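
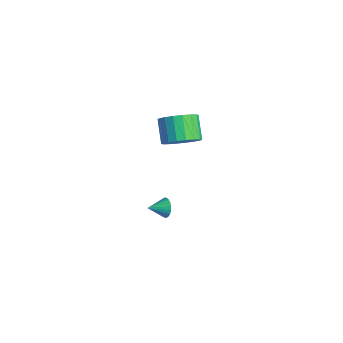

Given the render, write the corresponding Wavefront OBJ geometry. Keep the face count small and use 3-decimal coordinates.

v 1.438 1.761 2.22
v 2.068 2.485 2.645
v 0.992 2.824 3.664
v 0.362 2.099 3.24
v 1.836 2.727 2.319
v 0.76 3.066 3.338
v 1.525 2.778 1.974
v 0.449 3.116 2.993
v 1.196 2.627 1.678
v 0.121 2.965 2.697
v 0.916 2.304 1.489
v -0.16 2.643 2.508
v 0.739 1.874 1.445
v -0.337 2.213 2.464
v 0.7 1.421 1.555
v -0.375 1.76 2.574
v 0.808 1.036 1.796
v -0.268 1.375 2.815
v 1.04 0.794 2.122
v -0.036 1.133 3.141
v 1.351 0.744 2.467
v 0.275 1.082 3.486
v 1.679 0.895 2.763
v 0.604 1.233 3.782
v 1.96 1.217 2.952
v 0.884 1.556 3.971
v 2.137 1.647 2.996
v 1.061 1.986 4.015
v 2.175 2.1 2.886
v 1.1 2.439 3.905
v 0.462 1.31 -4.087
v 0.72 1.104 -4.624
v 0.358 0.31 -3.753
v 0.919 1.131 -4.482
v 1.048 1.185 -4.28
v 1.089 1.258 -4.049
v 1.033 1.339 -3.823
v 0.891 1.416 -3.638
v 0.684 1.476 -3.521
v 0.442 1.512 -3.491
v 0.204 1.516 -3.551
v 0.005 1.49 -3.692
v -0.125 1.436 -3.894
v -0.165 1.362 -4.126
v -0.109 1.281 -4.351
v 0.033 1.205 -4.536
v 0.24 1.144 -4.653
v 0.482 1.109 -4.684
f 2 1 5
f 2 5 3
f 3 5 6
f 3 6 4
f 5 1 7
f 5 7 6
f 6 7 8
f 6 8 4
f 7 1 9
f 7 9 8
f 8 9 10
f 8 10 4
f 9 1 11
f 9 11 10
f 10 11 12
f 10 12 4
f 11 1 13
f 11 13 12
f 12 13 14
f 12 14 4
f 13 1 15
f 13 15 14
f 14 15 16
f 14 16 4
f 15 1 17
f 15 17 16
f 16 17 18
f 16 18 4
f 17 1 19
f 17 19 18
f 18 19 20
f 18 20 4
f 19 1 21
f 19 21 20
f 20 21 22
f 20 22 4
f 21 1 23
f 21 23 22
f 22 23 24
f 22 24 4
f 23 1 25
f 23 25 24
f 24 25 26
f 24 26 4
f 25 1 27
f 25 27 26
f 26 27 28
f 26 28 4
f 27 1 29
f 27 29 28
f 28 29 30
f 28 30 4
f 29 1 2
f 29 2 30
f 30 2 3
f 30 3 4
f 32 31 34
f 32 34 33
f 34 31 35
f 34 35 33
f 35 31 36
f 35 36 33
f 36 31 37
f 36 37 33
f 37 31 38
f 37 38 33
f 38 31 39
f 38 39 33
f 39 31 40
f 39 40 33
f 40 31 41
f 40 41 33
f 41 31 42
f 41 42 33
f 42 31 43
f 42 43 33
f 43 31 44
f 43 44 33
f 44 31 45
f 44 45 33
f 45 31 46
f 45 46 33
f 46 31 47
f 46 47 33
f 47 31 48
f 47 48 33
f 48 31 32
f 48 32 33



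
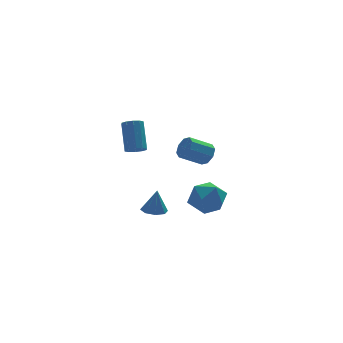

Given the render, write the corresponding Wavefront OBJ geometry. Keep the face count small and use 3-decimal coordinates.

v 2.128 0.146 -3.761
v 2.946 0.591 -4.581
v 3.634 -0.371 -2.539
v 4.452 0.074 -3.359
v 3.707 0.851 -2.742
v 2.777 1.171 -3.497
v 3.803 -0.951 -3.623
v 2.873 -0.631 -4.378
v 3.981 -0.087 -4.496
v 3.922 1.026 -3.951
v 2.658 -0.806 -3.169
v 2.599 0.307 -2.624
v -1.928 -3.574 2.604
v -1.494 -3.262 2.331
v -1.339 -2.154 3.842
v -1.772 -2.466 4.116
v -1.819 -3.103 2.248
v -1.664 -1.996 3.76
v -2.186 -3.124 2.302
v -2.03 -2.017 3.813
v -2.454 -3.317 2.471
v -2.298 -2.21 3.982
v -2.521 -3.608 2.691
v -2.365 -2.501 4.202
v -2.361 -3.886 2.878
v -2.206 -2.778 4.389
v -2.036 -4.044 2.96
v -1.881 -2.937 4.472
v -1.67 -4.023 2.907
v -1.514 -2.916 4.418
v -1.402 -3.83 2.738
v -1.246 -2.723 4.249
v -1.335 -3.539 2.518
v -1.179 -2.432 4.029
v -0.156 -0.994 -3.429
v 0.473 -0.574 -3.512
v 0.036 -0.986 -1.951
v -0.006 -0.249 -3.452
v -0.572 -0.36 -3.378
v -0.894 -0.843 -3.334
v -0.784 -1.414 -3.345
v -0.305 -1.739 -3.406
v 0.261 -1.627 -3.479
v 0.583 -1.145 -3.524
v 2.182 -3.019 1.431
v 2.533 -2.846 2.048
v 1.249 -2.868 2.785
v 0.898 -3.041 2.169
v 2.362 -2.395 1.765
v 1.079 -2.417 2.502
v 2.086 -2.31 1.287
v 0.803 -2.332 2.024
v 1.866 -2.64 0.893
v 0.583 -2.662 1.63
v 1.831 -3.192 0.815
v 0.547 -3.214 1.552
v 2.001 -3.643 1.098
v 0.718 -3.665 1.835
v 2.277 -3.728 1.576
v 0.994 -3.75 2.313
v 2.497 -3.398 1.97
v 1.214 -3.42 2.707
f 1 12 6
f 1 6 2
f 1 2 8
f 1 8 11
f 1 11 12
f 2 6 10
f 6 12 5
f 12 11 3
f 11 8 7
f 8 2 9
f 4 10 5
f 4 5 3
f 4 3 7
f 4 7 9
f 4 9 10
f 5 10 6
f 3 5 12
f 7 3 11
f 9 7 8
f 10 9 2
f 14 13 17
f 14 17 15
f 15 17 18
f 15 18 16
f 17 13 19
f 17 19 18
f 18 19 20
f 18 20 16
f 19 13 21
f 19 21 20
f 20 21 22
f 20 22 16
f 21 13 23
f 21 23 22
f 22 23 24
f 22 24 16
f 23 13 25
f 23 25 24
f 24 25 26
f 24 26 16
f 25 13 27
f 25 27 26
f 26 27 28
f 26 28 16
f 27 13 29
f 27 29 28
f 28 29 30
f 28 30 16
f 29 13 31
f 29 31 30
f 30 31 32
f 30 32 16
f 31 13 33
f 31 33 32
f 32 33 34
f 32 34 16
f 33 13 14
f 33 14 34
f 34 14 15
f 34 15 16
f 36 35 38
f 36 38 37
f 38 35 39
f 38 39 37
f 39 35 40
f 39 40 37
f 40 35 41
f 40 41 37
f 41 35 42
f 41 42 37
f 42 35 43
f 42 43 37
f 43 35 44
f 43 44 37
f 44 35 36
f 44 36 37
f 46 45 49
f 46 49 47
f 47 49 50
f 47 50 48
f 49 45 51
f 49 51 50
f 50 51 52
f 50 52 48
f 51 45 53
f 51 53 52
f 52 53 54
f 52 54 48
f 53 45 55
f 53 55 54
f 54 55 56
f 54 56 48
f 55 45 57
f 55 57 56
f 56 57 58
f 56 58 48
f 57 45 59
f 57 59 58
f 58 59 60
f 58 60 48
f 59 45 61
f 59 61 60
f 60 61 62
f 60 62 48
f 61 45 46
f 61 46 62
f 62 46 47
f 62 47 48



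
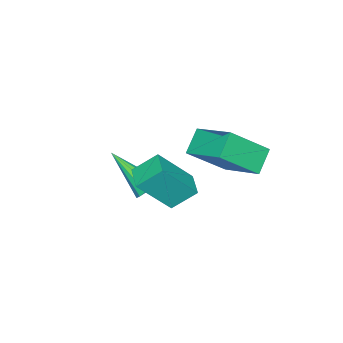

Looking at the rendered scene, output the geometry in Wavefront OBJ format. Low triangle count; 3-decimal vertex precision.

v 2.934 1.404 -1.213
v 2.406 2.069 -0.498
v 3.6 2.044 -1.316
v 3.073 2.709 -0.601
v 3.847 0.671 0.141
v 3.32 1.336 0.856
v 4.514 1.311 0.038
v 3.986 1.976 0.753
v 2.414 0.344 -1.892
v 2.642 0.67 -1.511
v 2.466 -1.144 -0.648
v 2.336 0.692 -1.472
v 2.054 0.603 -1.566
v 1.886 0.433 -1.764
v 1.886 0.234 -2.001
v 2.054 0.07 -2.204
v 2.336 -0.006 -2.308
v 2.642 0.028 -2.279
v 2.877 0.163 -2.128
v 2.964 0.356 -1.901
v 2.876 0.544 -1.671
v 0.748 2.664 0.265
v 1.15 4.189 0.952
v 1.533 2.761 -0.41
v 1.934 4.286 0.276
v 1.846 1.854 1.424
v 2.247 3.379 2.11
v 2.63 1.951 0.748
v 3.032 3.476 1.435
f 2 4 1
f 5 2 1
f 1 4 3
f 3 5 1
f 2 8 4
f 6 2 5
f 6 8 2
f 4 8 3
f 7 5 3
f 3 8 7
f 7 6 5
f 8 6 7
f 10 9 12
f 10 12 11
f 12 9 13
f 12 13 11
f 13 9 14
f 13 14 11
f 14 9 15
f 14 15 11
f 15 9 16
f 15 16 11
f 16 9 17
f 16 17 11
f 17 9 18
f 17 18 11
f 18 9 19
f 18 19 11
f 19 9 20
f 19 20 11
f 20 9 21
f 20 21 11
f 21 9 10
f 21 10 11
f 23 25 22
f 26 23 22
f 22 25 24
f 24 26 22
f 23 29 25
f 27 23 26
f 27 29 23
f 25 29 24
f 28 26 24
f 24 29 28
f 28 27 26
f 29 27 28



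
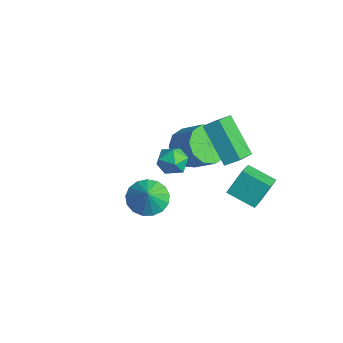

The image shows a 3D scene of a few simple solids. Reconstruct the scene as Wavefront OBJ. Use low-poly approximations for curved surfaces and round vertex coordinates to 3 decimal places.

v 1.142 -1.646 0.512
v 1.672 -2.158 -0.005
v 1.698 -1.934 1.368
v 1.868 -1.774 -0.003
v 1.898 -1.362 0.116
v 1.755 -1.014 0.326
v 1.471 -0.811 0.579
v 1.112 -0.8 0.817
v 0.76 -0.982 0.985
v 0.495 -1.316 1.044
v 0.378 -1.726 0.982
v 0.437 -2.118 0.812
v 0.656 -2.401 0.574
v 0.987 -2.512 0.321
v 1.354 -2.424 0.113
v -3.927 3.107 -2.202
v -3.221 3.04 -2.99
v -2.087 3.426 -2.006
v -2.793 3.493 -1.218
v -3.446 3.655 -2.971
v -2.312 4.041 -1.988
v -3.855 4.06 -2.659
v -2.721 4.447 -1.676
v -4.291 4.102 -2.172
v -3.157 4.488 -1.189
v -4.589 3.763 -1.696
v -3.454 4.15 -0.713
v -4.633 3.174 -1.414
v -3.499 3.56 -0.43
v -4.408 2.559 -1.432
v -3.274 2.945 -0.449
v -3.999 2.153 -1.744
v -2.865 2.54 -0.761
v -3.563 2.112 -2.231
v -2.429 2.498 -1.248
v -3.266 2.45 -2.707
v -2.131 2.837 -1.724
v -2.674 1.975 -0.783
v -2.282 2.067 -1.473
v -2.318 0.733 -0.747
v -1.926 0.825 -1.437
v -1.656 1.178 -0.774
v -1.875 1.946 -0.796
v -2.725 0.854 -1.424
v -2.944 1.622 -1.446
v -2.313 1.374 -1.869
v -1.653 1.575 -1.468
v -2.947 1.225 -0.752
v -2.287 1.426 -0.351
v -0.821 3.694 -0.869
v -2.366 3.528 0.674
v -0.448 4.252 -0.435
v -1.993 4.087 1.108
v -0.027 2.633 -0.188
v -1.572 2.468 1.355
v 0.346 3.192 0.246
v -1.199 3.026 1.789
v 0.909 2.194 -1.064
v 0.859 2.972 -0.011
v -0.013 3.062 -1.749
v -0.063 3.84 -0.697
v 1.983 2.94 -1.563
v 1.933 3.718 -0.511
v 1.061 3.808 -2.249
v 1.011 4.586 -1.196
f 2 1 4
f 2 4 3
f 4 1 5
f 4 5 3
f 5 1 6
f 5 6 3
f 6 1 7
f 6 7 3
f 7 1 8
f 7 8 3
f 8 1 9
f 8 9 3
f 9 1 10
f 9 10 3
f 10 1 11
f 10 11 3
f 11 1 12
f 11 12 3
f 12 1 13
f 12 13 3
f 13 1 14
f 13 14 3
f 14 1 15
f 14 15 3
f 15 1 2
f 15 2 3
f 17 16 20
f 17 20 18
f 18 20 21
f 18 21 19
f 20 16 22
f 20 22 21
f 21 22 23
f 21 23 19
f 22 16 24
f 22 24 23
f 23 24 25
f 23 25 19
f 24 16 26
f 24 26 25
f 25 26 27
f 25 27 19
f 26 16 28
f 26 28 27
f 27 28 29
f 27 29 19
f 28 16 30
f 28 30 29
f 29 30 31
f 29 31 19
f 30 16 32
f 30 32 31
f 31 32 33
f 31 33 19
f 32 16 34
f 32 34 33
f 33 34 35
f 33 35 19
f 34 16 36
f 34 36 35
f 35 36 37
f 35 37 19
f 36 16 17
f 36 17 37
f 37 17 18
f 37 18 19
f 38 49 43
f 38 43 39
f 38 39 45
f 38 45 48
f 38 48 49
f 39 43 47
f 43 49 42
f 49 48 40
f 48 45 44
f 45 39 46
f 41 47 42
f 41 42 40
f 41 40 44
f 41 44 46
f 41 46 47
f 42 47 43
f 40 42 49
f 44 40 48
f 46 44 45
f 47 46 39
f 51 53 50
f 54 51 50
f 50 53 52
f 52 54 50
f 51 57 53
f 55 51 54
f 55 57 51
f 53 57 52
f 56 54 52
f 52 57 56
f 56 55 54
f 57 55 56
f 59 61 58
f 62 59 58
f 58 61 60
f 60 62 58
f 59 65 61
f 63 59 62
f 63 65 59
f 61 65 60
f 64 62 60
f 60 65 64
f 64 63 62
f 65 63 64



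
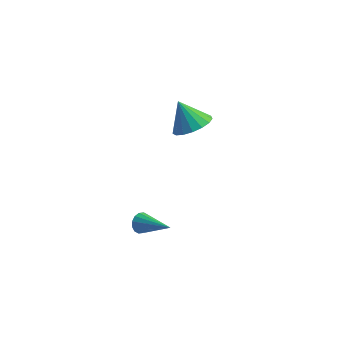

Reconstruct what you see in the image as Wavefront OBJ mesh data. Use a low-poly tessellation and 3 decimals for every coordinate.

v 2.795 2.186 -2.603
v 3.432 2.922 -2.373
v 2.005 2.474 -1.337
v 3.094 3.14 -2.633
v 2.688 3.139 -2.886
v 2.306 2.92 -3.075
v 2.036 2.533 -3.155
v 1.94 2.067 -3.109
v 2.04 1.627 -2.947
v 2.312 1.316 -2.706
v 2.695 1.204 -2.442
v 3.101 1.317 -2.215
v 3.437 1.629 -2.076
v 3.625 2.069 -2.059
v 3.624 2.535 -2.166
v 2.428 -3.656 -4.358
v 2.697 -3.592 -4.821
v 3.972 -4.264 -3.542
v 2.723 -3.348 -4.688
v 2.67 -3.186 -4.467
v 2.552 -3.15 -4.216
v 2.401 -3.249 -4.003
v 2.256 -3.458 -3.886
v 2.158 -3.719 -3.894
v 2.132 -3.963 -4.027
v 2.185 -4.125 -4.249
v 2.303 -4.162 -4.5
v 2.455 -4.062 -4.712
v 2.599 -3.854 -4.83
f 2 1 4
f 2 4 3
f 4 1 5
f 4 5 3
f 5 1 6
f 5 6 3
f 6 1 7
f 6 7 3
f 7 1 8
f 7 8 3
f 8 1 9
f 8 9 3
f 9 1 10
f 9 10 3
f 10 1 11
f 10 11 3
f 11 1 12
f 11 12 3
f 12 1 13
f 12 13 3
f 13 1 14
f 13 14 3
f 14 1 15
f 14 15 3
f 15 1 2
f 15 2 3
f 17 16 19
f 17 19 18
f 19 16 20
f 19 20 18
f 20 16 21
f 20 21 18
f 21 16 22
f 21 22 18
f 22 16 23
f 22 23 18
f 23 16 24
f 23 24 18
f 24 16 25
f 24 25 18
f 25 16 26
f 25 26 18
f 26 16 27
f 26 27 18
f 27 16 28
f 27 28 18
f 28 16 29
f 28 29 18
f 29 16 17
f 29 17 18



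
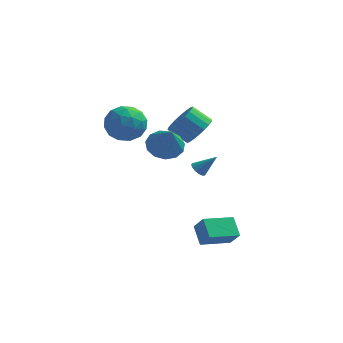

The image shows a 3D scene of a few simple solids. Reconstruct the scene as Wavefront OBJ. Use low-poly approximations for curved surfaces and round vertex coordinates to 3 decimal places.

v 1.28 3.464 1.949
v 1.823 3.95 2.605
v 0.803 3.981 3.427
v 0.26 3.496 2.771
v 1.644 4.271 2.37
v 0.624 4.302 3.192
v 1.393 4.432 2.053
v 0.373 4.464 2.874
v 1.119 4.402 1.714
v 0.1 4.433 2.536
v 0.878 4.186 1.422
v -0.142 4.217 2.244
v 0.715 3.827 1.235
v -0.304 3.859 2.057
v 0.665 3.397 1.189
v -0.355 3.428 2.011
v 0.737 2.979 1.293
v -0.283 3.01 2.115
v 0.916 2.658 1.528
v -0.104 2.689 2.35
v 1.167 2.496 1.846
v 0.147 2.528 2.667
v 1.44 2.527 2.184
v 0.421 2.558 3.006
v 1.682 2.743 2.476
v 0.662 2.774 3.298
v 1.844 3.101 2.663
v 0.825 3.133 3.485
v 1.895 3.532 2.709
v 0.875 3.563 3.531
v -2.304 2.462 3.349
v -1.774 1.818 4.18
v -2.346 0.942 2.2
v -1.816 0.298 3.031
v -2.924 0.667 3.189
v -2.897 1.606 3.899
v -1.223 1.154 2.481
v -1.196 2.093 3.191
v -1.106 1.01 3.644
v -2.157 0.709 4.081
v -1.963 2.051 2.299
v -3.014 1.75 2.736
v -2.035 2.273 3.865
v -2.085 0.487 2.515
v -2.736 0.704 2.607
v -2.425 0.325 3.096
v -2.695 2.149 3.7
v -2.384 1.77 4.189
v -3.06 1.094 3.606
v -1.736 0.99 2.191
v -1.425 0.611 2.68
v -1.695 2.435 3.284
v -1.384 2.056 3.773
v -1.06 1.666 2.774
v -1.331 1.42 4.039
v -1.356 0.527 3.364
v -1.007 1.029 3.04
v -0.991 1.581 3.458
v -1.949 1.243 4.296
v -1.974 0.35 3.621
v -2.625 0.566 3.713
v -2.609 1.118 4.13
v -1.556 0.768 3.981
v -2.146 2.41 2.759
v -2.171 1.517 2.084
v -1.511 1.642 2.25
v -1.495 2.194 2.667
v -2.764 2.233 3.016
v -2.789 1.34 2.341
v -3.129 1.179 2.922
v -3.113 1.731 3.34
v -2.564 1.992 2.399
v 1.862 -0.458 -2.726
v 2.422 -0.882 -1.854
v 3.173 0.608 -3.049
v 3.733 0.183 -2.177
v 2.367 -1.303 -3.463
v 2.927 -1.728 -2.591
v 3.678 -0.238 -3.786
v 4.238 -0.662 -2.914
v 0.524 -0.939 3.207
v 1.09 -0.191 3.49
v 1.056 -1.881 4.633
v 0.597 -0.111 3.727
v 0.081 -0.294 3.798
v -0.294 -0.682 3.682
v -0.41 -1.152 3.415
v -0.229 -1.553 3.082
v 0.191 -1.76 2.789
v 0.716 -1.706 2.628
v 1.181 -1.408 2.652
v 1.437 -0.962 2.851
v 1.403 -0.508 3.164
v 1.582 1.803 0.085
v 1.941 1.728 -0.254
v 2.498 1.997 1.015
v 1.886 2.004 -0.257
v 1.734 2.216 -0.151
v 1.534 2.298 0.029
v 1.348 2.222 0.228
v 1.237 2.013 0.381
v 1.236 1.737 0.44
v 1.344 1.483 0.387
v 1.527 1.33 0.237
v 1.728 1.327 0.04
v 1.883 1.475 -0.143
f 2 1 5
f 2 5 3
f 3 5 6
f 3 6 4
f 5 1 7
f 5 7 6
f 6 7 8
f 6 8 4
f 7 1 9
f 7 9 8
f 8 9 10
f 8 10 4
f 9 1 11
f 9 11 10
f 10 11 12
f 10 12 4
f 11 1 13
f 11 13 12
f 12 13 14
f 12 14 4
f 13 1 15
f 13 15 14
f 14 15 16
f 14 16 4
f 15 1 17
f 15 17 16
f 16 17 18
f 16 18 4
f 17 1 19
f 17 19 18
f 18 19 20
f 18 20 4
f 19 1 21
f 19 21 20
f 20 21 22
f 20 22 4
f 21 1 23
f 21 23 22
f 22 23 24
f 22 24 4
f 23 1 25
f 23 25 24
f 24 25 26
f 24 26 4
f 25 1 27
f 25 27 26
f 26 27 28
f 26 28 4
f 27 1 29
f 27 29 28
f 28 29 30
f 28 30 4
f 29 1 2
f 29 2 30
f 30 2 3
f 30 3 4
f 31 68 47
f 68 42 71
f 47 71 36
f 68 71 47
f 31 47 43
f 47 36 48
f 43 48 32
f 47 48 43
f 31 43 52
f 43 32 53
f 52 53 38
f 43 53 52
f 31 52 64
f 52 38 67
f 64 67 41
f 52 67 64
f 31 64 68
f 64 41 72
f 68 72 42
f 64 72 68
f 32 48 59
f 48 36 62
f 59 62 40
f 48 62 59
f 36 71 49
f 71 42 70
f 49 70 35
f 71 70 49
f 42 72 69
f 72 41 65
f 69 65 33
f 72 65 69
f 41 67 66
f 67 38 54
f 66 54 37
f 67 54 66
f 38 53 58
f 53 32 55
f 58 55 39
f 53 55 58
f 34 60 46
f 60 40 61
f 46 61 35
f 60 61 46
f 34 46 44
f 46 35 45
f 44 45 33
f 46 45 44
f 34 44 51
f 44 33 50
f 51 50 37
f 44 50 51
f 34 51 56
f 51 37 57
f 56 57 39
f 51 57 56
f 34 56 60
f 56 39 63
f 60 63 40
f 56 63 60
f 35 61 49
f 61 40 62
f 49 62 36
f 61 62 49
f 33 45 69
f 45 35 70
f 69 70 42
f 45 70 69
f 37 50 66
f 50 33 65
f 66 65 41
f 50 65 66
f 39 57 58
f 57 37 54
f 58 54 38
f 57 54 58
f 40 63 59
f 63 39 55
f 59 55 32
f 63 55 59
f 74 76 73
f 77 74 73
f 73 76 75
f 75 77 73
f 74 80 76
f 78 74 77
f 78 80 74
f 76 80 75
f 79 77 75
f 75 80 79
f 79 78 77
f 80 78 79
f 82 81 84
f 82 84 83
f 84 81 85
f 84 85 83
f 85 81 86
f 85 86 83
f 86 81 87
f 86 87 83
f 87 81 88
f 87 88 83
f 88 81 89
f 88 89 83
f 89 81 90
f 89 90 83
f 90 81 91
f 90 91 83
f 91 81 92
f 91 92 83
f 92 81 93
f 92 93 83
f 93 81 82
f 93 82 83
f 95 94 97
f 95 97 96
f 97 94 98
f 97 98 96
f 98 94 99
f 98 99 96
f 99 94 100
f 99 100 96
f 100 94 101
f 100 101 96
f 101 94 102
f 101 102 96
f 102 94 103
f 102 103 96
f 103 94 104
f 103 104 96
f 104 94 105
f 104 105 96
f 105 94 106
f 105 106 96
f 106 94 95
f 106 95 96



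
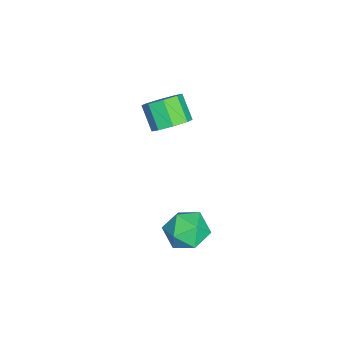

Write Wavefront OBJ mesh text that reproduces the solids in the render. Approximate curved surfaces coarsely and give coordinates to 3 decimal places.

v 1.278 3.227 0.747
v 1.69 2.799 1.456
v 0.97 1.901 0.124
v 1.382 1.473 0.833
v 0.583 1.92 0.964
v 0.773 2.739 1.349
v 1.887 1.961 0.231
v 2.077 2.78 0.616
v 2.067 2.016 1.137
v 1.26 1.991 1.59
v 1.4 2.709 -0.01
v 0.593 2.684 0.443
v -2.686 1.12 2.806
v -2.054 0.728 3.072
v -2.722 0.228 3.92
v -3.354 0.62 3.654
v -2.121 1.268 3.338
v -2.789 0.767 4.186
v -2.519 1.72 3.292
v -3.187 1.22 4.14
v -3.015 1.822 2.961
v -3.683 1.321 3.809
v -3.318 1.512 2.54
v -3.986 1.012 3.388
v -3.251 0.973 2.274
v -3.919 0.472 3.122
v -2.853 0.52 2.32
v -3.521 0.02 3.168
v -2.357 0.419 2.651
v -3.025 -0.082 3.499
f 1 12 6
f 1 6 2
f 1 2 8
f 1 8 11
f 1 11 12
f 2 6 10
f 6 12 5
f 12 11 3
f 11 8 7
f 8 2 9
f 4 10 5
f 4 5 3
f 4 3 7
f 4 7 9
f 4 9 10
f 5 10 6
f 3 5 12
f 7 3 11
f 9 7 8
f 10 9 2
f 14 13 17
f 14 17 15
f 15 17 18
f 15 18 16
f 17 13 19
f 17 19 18
f 18 19 20
f 18 20 16
f 19 13 21
f 19 21 20
f 20 21 22
f 20 22 16
f 21 13 23
f 21 23 22
f 22 23 24
f 22 24 16
f 23 13 25
f 23 25 24
f 24 25 26
f 24 26 16
f 25 13 27
f 25 27 26
f 26 27 28
f 26 28 16
f 27 13 29
f 27 29 28
f 28 29 30
f 28 30 16
f 29 13 14
f 29 14 30
f 30 14 15
f 30 15 16



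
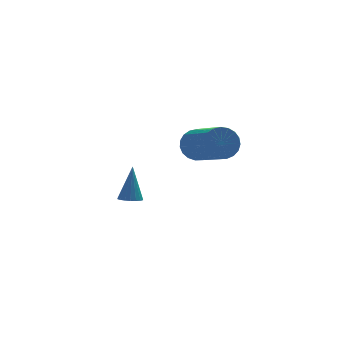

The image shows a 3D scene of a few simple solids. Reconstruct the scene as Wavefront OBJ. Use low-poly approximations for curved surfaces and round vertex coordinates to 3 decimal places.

v 0.43 1.23 -2.212
v 0.739 0.847 -2.128
v 0.67 1.75 -0.728
v 0.876 1.004 -2.205
v 0.924 1.207 -2.284
v 0.874 1.414 -2.348
v 0.736 1.585 -2.386
v 0.538 1.685 -2.389
v 0.318 1.696 -2.357
v 0.12 1.614 -2.296
v -0.016 1.456 -2.218
v -0.065 1.254 -2.14
v -0.015 1.047 -2.075
v 0.123 0.876 -2.038
v 0.321 0.775 -2.035
v 0.541 0.765 -2.067
v 2.117 -2.104 2.188
v 2.482 -2.338 1.613
v 2.807 -4.151 2.557
v 2.443 -3.916 3.132
v 2.699 -2.213 1.777
v 3.024 -4.026 2.722
v 2.815 -2.069 2.013
v 3.14 -3.882 2.958
v 2.81 -1.932 2.279
v 3.136 -3.745 3.223
v 2.686 -1.824 2.529
v 3.012 -3.637 3.473
v 2.464 -1.764 2.72
v 2.789 -3.577 3.664
v 2.181 -1.763 2.819
v 2.507 -3.576 3.764
v 1.888 -1.821 2.809
v 2.213 -3.634 3.754
v 1.634 -1.928 2.691
v 1.959 -3.741 3.636
v 1.463 -2.065 2.487
v 1.789 -3.878 3.432
v 1.406 -2.209 2.231
v 1.732 -4.022 3.175
v 1.472 -2.335 1.967
v 1.798 -4.147 2.912
v 1.649 -2.42 1.741
v 1.975 -4.233 2.686
v 1.908 -2.451 1.593
v 2.233 -4.264 2.538
v 2.202 -2.422 1.547
v 2.528 -4.235 2.492
f 2 1 4
f 2 4 3
f 4 1 5
f 4 5 3
f 5 1 6
f 5 6 3
f 6 1 7
f 6 7 3
f 7 1 8
f 7 8 3
f 8 1 9
f 8 9 3
f 9 1 10
f 9 10 3
f 10 1 11
f 10 11 3
f 11 1 12
f 11 12 3
f 12 1 13
f 12 13 3
f 13 1 14
f 13 14 3
f 14 1 15
f 14 15 3
f 15 1 16
f 15 16 3
f 16 1 2
f 16 2 3
f 18 17 21
f 18 21 19
f 19 21 22
f 19 22 20
f 21 17 23
f 21 23 22
f 22 23 24
f 22 24 20
f 23 17 25
f 23 25 24
f 24 25 26
f 24 26 20
f 25 17 27
f 25 27 26
f 26 27 28
f 26 28 20
f 27 17 29
f 27 29 28
f 28 29 30
f 28 30 20
f 29 17 31
f 29 31 30
f 30 31 32
f 30 32 20
f 31 17 33
f 31 33 32
f 32 33 34
f 32 34 20
f 33 17 35
f 33 35 34
f 34 35 36
f 34 36 20
f 35 17 37
f 35 37 36
f 36 37 38
f 36 38 20
f 37 17 39
f 37 39 38
f 38 39 40
f 38 40 20
f 39 17 41
f 39 41 40
f 40 41 42
f 40 42 20
f 41 17 43
f 41 43 42
f 42 43 44
f 42 44 20
f 43 17 45
f 43 45 44
f 44 45 46
f 44 46 20
f 45 17 47
f 45 47 46
f 46 47 48
f 46 48 20
f 47 17 18
f 47 18 48
f 48 18 19
f 48 19 20



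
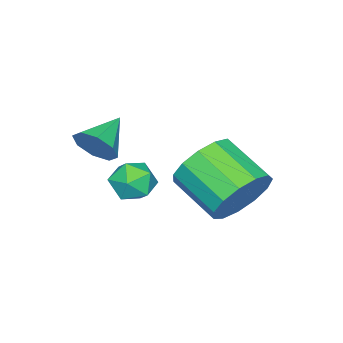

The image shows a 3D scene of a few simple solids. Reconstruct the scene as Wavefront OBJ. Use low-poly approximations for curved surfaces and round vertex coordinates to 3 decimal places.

v -3.42 2.336 0.811
v -2.873 2.553 1.543
v -3.192 1.2 2.182
v -3.74 0.984 1.449
v -3.359 2.725 1.664
v -3.679 1.372 2.303
v -3.865 2.774 1.514
v -4.184 1.421 2.153
v -4.229 2.683 1.141
v -4.549 1.33 1.779
v -4.337 2.483 0.662
v -4.656 1.13 1.301
v -4.153 2.236 0.231
v -4.473 0.883 0.87
v -3.737 2.021 -0.016
v -4.057 0.668 0.623
v -3.221 1.906 -0.001
v -3.54 0.553 0.638
v -2.767 1.928 0.272
v -3.087 0.575 0.911
v -2.521 2.079 0.716
v -2.841 0.726 1.355
v -2.56 2.312 1.19
v -2.88 0.959 1.829
v -0.903 -0.163 3.115
v -0.671 -0.394 3.642
v -1.917 -0.157 3.565
v -0.67 0.081 3.636
v -0.806 0.413 3.325
v -0.999 0.407 2.891
v -1.135 0.068 2.588
v -1.135 -0.407 2.595
v -0.999 -0.739 2.906
v -0.807 -0.733 3.339
v -3.139 0.096 0.679
v -2.48 0.225 0.635
v -2.92 -0.925 0.985
v -2.261 -0.796 0.941
v -2.628 -0.508 1.426
v -2.764 0.123 1.236
v -2.636 -0.823 0.384
v -2.772 -0.192 0.194
v -2.169 -0.343 0.453
v -2.164 -0.149 1.097
v -3.236 -0.551 0.523
v -3.231 -0.357 1.167
f 2 1 5
f 2 5 3
f 3 5 6
f 3 6 4
f 5 1 7
f 5 7 6
f 6 7 8
f 6 8 4
f 7 1 9
f 7 9 8
f 8 9 10
f 8 10 4
f 9 1 11
f 9 11 10
f 10 11 12
f 10 12 4
f 11 1 13
f 11 13 12
f 12 13 14
f 12 14 4
f 13 1 15
f 13 15 14
f 14 15 16
f 14 16 4
f 15 1 17
f 15 17 16
f 16 17 18
f 16 18 4
f 17 1 19
f 17 19 18
f 18 19 20
f 18 20 4
f 19 1 21
f 19 21 20
f 20 21 22
f 20 22 4
f 21 1 23
f 21 23 22
f 22 23 24
f 22 24 4
f 23 1 2
f 23 2 24
f 24 2 3
f 24 3 4
f 26 25 28
f 26 28 27
f 28 25 29
f 28 29 27
f 29 25 30
f 29 30 27
f 30 25 31
f 30 31 27
f 31 25 32
f 31 32 27
f 32 25 33
f 32 33 27
f 33 25 34
f 33 34 27
f 34 25 26
f 34 26 27
f 35 46 40
f 35 40 36
f 35 36 42
f 35 42 45
f 35 45 46
f 36 40 44
f 40 46 39
f 46 45 37
f 45 42 41
f 42 36 43
f 38 44 39
f 38 39 37
f 38 37 41
f 38 41 43
f 38 43 44
f 39 44 40
f 37 39 46
f 41 37 45
f 43 41 42
f 44 43 36



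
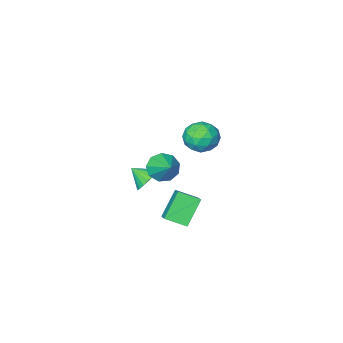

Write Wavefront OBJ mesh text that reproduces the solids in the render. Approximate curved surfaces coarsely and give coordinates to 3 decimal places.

v -0.357 3.549 4.282
v 0.608 2.972 4.34
v -1.128 2.168 3.38
v -0.163 1.591 3.438
v -0.765 1.777 4.371
v -0.289 2.63 4.928
v -0.231 2.51 2.792
v 0.245 3.363 3.349
v 0.685 2.33 3.42
v 0.355 1.877 4.395
v -0.875 3.263 3.325
v -1.205 2.81 4.3
v 0.193 3.382 4.39
v -0.713 1.758 3.33
v -1.067 1.868 3.878
v -0.5 1.529 3.912
v -0.334 3.181 4.736
v 0.233 2.842 4.77
v -0.574 2.139 4.788
v -0.753 2.298 2.95
v -0.186 1.959 2.984
v -0.02 3.611 3.808
v 0.547 3.272 3.842
v 0.054 3.001 2.932
v 0.806 2.665 3.883
v 0.352 1.854 3.353
v 0.312 2.393 2.973
v 0.592 2.895 3.301
v 0.612 2.399 4.457
v 0.158 1.587 3.927
v -0.195 1.697 4.475
v 0.085 2.198 4.802
v 0.657 2.022 3.916
v -0.678 3.553 3.793
v -1.132 2.741 3.263
v -0.605 2.942 2.918
v -0.325 3.443 3.245
v -0.872 3.286 4.367
v -1.326 2.475 3.837
v -1.112 2.245 4.419
v -0.832 2.747 4.747
v -1.177 3.118 3.804
v 0.551 -1.994 -2.297
v 1.395 -1.52 -2.45
v 1.189 -2.886 -1.543
v 1.255 -1.337 -2.114
v 0.992 -1.267 -1.81
v 0.654 -1.323 -1.59
v 0.298 -1.495 -1.492
v -0.014 -1.754 -1.533
v -0.229 -2.054 -1.707
v -0.309 -2.344 -1.982
v -0.24 -2.573 -2.312
v -0.034 -2.702 -2.639
v 0.273 -2.709 -2.907
v 0.628 -2.592 -3.069
v 0.97 -2.372 -3.098
v 1.239 -2.087 -2.988
v 1.389 -1.785 -2.759
v -1.421 0.353 -3.141
v -0.391 -0.495 -2.6
v -0.766 1.783 -2.148
v 0.264 0.935 -1.606
v -0.184 0.865 -4.694
v 0.846 0.017 -4.152
v 0.471 2.295 -3.7
v 1.501 1.447 -3.159
v 0.599 -0.189 -0.062
v 1.526 -0.561 0.144
v 0.981 1.329 0.962
v 1.548 -0.174 -0.436
v 1.126 0.205 -0.842
v 0.458 0.401 -0.883
v -0.144 0.321 -0.54
v -0.399 0.002 0.027
v -0.186 -0.406 0.551
v 0.394 -0.712 0.789
v 1.071 -0.773 0.628
f 1 38 17
f 38 12 41
f 17 41 6
f 38 41 17
f 1 17 13
f 17 6 18
f 13 18 2
f 17 18 13
f 1 13 22
f 13 2 23
f 22 23 8
f 13 23 22
f 1 22 34
f 22 8 37
f 34 37 11
f 22 37 34
f 1 34 38
f 34 11 42
f 38 42 12
f 34 42 38
f 2 18 29
f 18 6 32
f 29 32 10
f 18 32 29
f 6 41 19
f 41 12 40
f 19 40 5
f 41 40 19
f 12 42 39
f 42 11 35
f 39 35 3
f 42 35 39
f 11 37 36
f 37 8 24
f 36 24 7
f 37 24 36
f 8 23 28
f 23 2 25
f 28 25 9
f 23 25 28
f 4 30 16
f 30 10 31
f 16 31 5
f 30 31 16
f 4 16 14
f 16 5 15
f 14 15 3
f 16 15 14
f 4 14 21
f 14 3 20
f 21 20 7
f 14 20 21
f 4 21 26
f 21 7 27
f 26 27 9
f 21 27 26
f 4 26 30
f 26 9 33
f 30 33 10
f 26 33 30
f 5 31 19
f 31 10 32
f 19 32 6
f 31 32 19
f 3 15 39
f 15 5 40
f 39 40 12
f 15 40 39
f 7 20 36
f 20 3 35
f 36 35 11
f 20 35 36
f 9 27 28
f 27 7 24
f 28 24 8
f 27 24 28
f 10 33 29
f 33 9 25
f 29 25 2
f 33 25 29
f 44 43 46
f 44 46 45
f 46 43 47
f 46 47 45
f 47 43 48
f 47 48 45
f 48 43 49
f 48 49 45
f 49 43 50
f 49 50 45
f 50 43 51
f 50 51 45
f 51 43 52
f 51 52 45
f 52 43 53
f 52 53 45
f 53 43 54
f 53 54 45
f 54 43 55
f 54 55 45
f 55 43 56
f 55 56 45
f 56 43 57
f 56 57 45
f 57 43 58
f 57 58 45
f 58 43 59
f 58 59 45
f 59 43 44
f 59 44 45
f 61 63 60
f 64 61 60
f 60 63 62
f 62 64 60
f 61 67 63
f 65 61 64
f 65 67 61
f 63 67 62
f 66 64 62
f 62 67 66
f 66 65 64
f 67 65 66
f 69 68 71
f 69 71 70
f 71 68 72
f 71 72 70
f 72 68 73
f 72 73 70
f 73 68 74
f 73 74 70
f 74 68 75
f 74 75 70
f 75 68 76
f 75 76 70
f 76 68 77
f 76 77 70
f 77 68 78
f 77 78 70
f 78 68 69
f 78 69 70



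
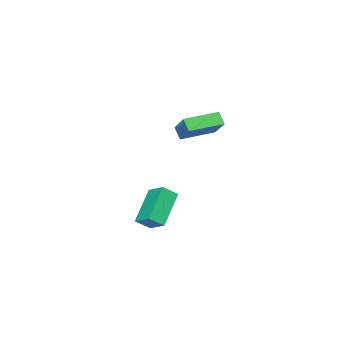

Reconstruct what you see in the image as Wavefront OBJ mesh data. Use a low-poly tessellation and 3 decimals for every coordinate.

v 1.515 0.298 0.965
v 1.769 1.297 1.452
v 0.901 0.711 0.436
v 1.155 1.71 0.923
v 2.985 0.63 -0.483
v 3.239 1.629 0.004
v 2.371 1.043 -1.012
v 2.625 2.042 -0.525
v -4.657 -0.722 3.601
v -3.847 0.41 4.576
v -4.494 -0.275 2.946
v -3.684 0.858 3.921
v -3.056 -1.658 3.359
v -2.246 -0.525 4.334
v -2.893 -1.21 2.704
v -2.083 -0.078 3.679
f 2 4 1
f 5 2 1
f 1 4 3
f 3 5 1
f 2 8 4
f 6 2 5
f 6 8 2
f 4 8 3
f 7 5 3
f 3 8 7
f 7 6 5
f 8 6 7
f 10 12 9
f 13 10 9
f 9 12 11
f 11 13 9
f 10 16 12
f 14 10 13
f 14 16 10
f 12 16 11
f 15 13 11
f 11 16 15
f 15 14 13
f 16 14 15



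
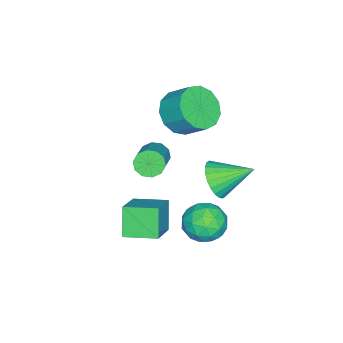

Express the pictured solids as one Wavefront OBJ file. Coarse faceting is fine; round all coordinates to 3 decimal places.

v 2.785 2.737 -3.038
v 3.274 2.087 -2.693
v 2.486 1.913 -4.167
v 2.975 1.263 -3.822
v 2.211 1.492 -3.441
v 2.396 2.001 -2.743
v 3.364 1.999 -4.117
v 3.549 2.508 -3.419
v 3.631 1.631 -3.36
v 2.919 1.317 -2.942
v 2.841 2.683 -3.918
v 2.129 2.369 -3.5
v 3.056 2.484 -2.767
v 2.704 1.516 -4.093
v 2.255 1.65 -3.869
v 2.543 1.268 -3.667
v 2.54 2.434 -2.796
v 2.827 2.052 -2.593
v 2.203 1.702 -3.033
v 2.933 1.948 -4.267
v 3.22 1.566 -4.064
v 3.217 2.732 -3.193
v 3.505 2.35 -2.991
v 3.557 2.298 -3.827
v 3.553 1.834 -2.956
v 3.377 1.35 -3.619
v 3.606 1.783 -3.793
v 3.715 2.082 -3.383
v 3.135 1.65 -2.71
v 2.959 1.166 -3.374
v 2.51 1.3 -3.149
v 2.619 1.599 -2.739
v 3.345 1.382 -3.102
v 2.801 2.834 -3.486
v 2.625 2.35 -4.15
v 3.141 2.401 -4.121
v 3.25 2.7 -3.711
v 2.383 2.65 -3.241
v 2.207 2.166 -3.904
v 2.045 1.918 -3.477
v 2.154 2.217 -3.067
v 2.415 2.618 -3.758
v 0.714 1.479 -3.077
v 1.372 1.89 -3.397
v 0.266 2.781 -2.323
v 1.145 1.945 -3.627
v 0.852 1.928 -3.772
v 0.538 1.844 -3.812
v 0.251 1.704 -3.741
v 0.034 1.529 -3.567
v -0.08 1.347 -3.32
v -0.072 1.185 -3.035
v 0.055 1.067 -2.757
v 0.282 1.013 -2.527
v 0.575 1.029 -2.381
v 0.889 1.113 -2.341
v 1.177 1.254 -2.413
v 1.393 1.428 -2.586
v 1.507 1.61 -2.834
v 1.499 1.772 -3.118
v -0.467 -0.523 -0.933
v 0.251 -1.009 -0.498
v 0.386 -0.122 0.268
v -0.333 0.363 -0.167
v 0.484 -0.706 -0.889
v 0.619 0.181 -0.123
v 0.415 -0.346 -1.294
v 0.55 0.541 -0.528
v 0.066 -0.041 -1.585
v 0.201 0.845 -0.818
v -0.453 0.11 -1.668
v -0.318 0.996 -0.901
v -0.976 0.06 -1.518
v -0.841 0.947 -0.752
v -1.338 -0.175 -1.183
v -1.203 0.711 -0.416
v -1.423 -0.521 -0.768
v -1.288 0.366 -0.002
v -1.205 -0.867 -0.406
v -1.07 0.02 0.361
v -0.753 -1.104 -0.211
v -0.618 -0.218 0.556
v -0.21 -1.157 -0.246
v -0.075 -0.27 0.521
v 2.556 -0.95 -3.589
v 3.94 -0.687 -2.691
v 2.226 0.299 -3.447
v 3.609 0.562 -2.549
v 3.191 -0.662 -4.651
v 4.574 -0.399 -3.753
v 2.86 0.587 -4.509
v 4.244 0.85 -3.611
v -0.719 -1.675 -4.177
v -0.465 -1.437 -4.677
v 0.993 -0.947 -3.704
v 0.739 -1.185 -3.203
v -0.667 -1.167 -4.51
v 0.79 -0.677 -3.537
v -0.89 -1.091 -4.215
v 0.568 -0.601 -3.242
v -1.047 -1.238 -3.905
v 0.411 -0.748 -2.932
v -1.079 -1.552 -3.699
v 0.379 -1.062 -2.726
v -0.973 -1.913 -3.676
v 0.485 -1.423 -2.703
v -0.77 -2.183 -3.843
v 0.687 -1.693 -2.87
v -0.548 -2.259 -4.138
v 0.91 -1.769 -3.165
v -0.391 -2.112 -4.448
v 1.067 -1.622 -3.475
v -0.359 -1.798 -4.654
v 1.099 -1.308 -3.681
f 1 38 17
f 38 12 41
f 17 41 6
f 38 41 17
f 1 17 13
f 17 6 18
f 13 18 2
f 17 18 13
f 1 13 22
f 13 2 23
f 22 23 8
f 13 23 22
f 1 22 34
f 22 8 37
f 34 37 11
f 22 37 34
f 1 34 38
f 34 11 42
f 38 42 12
f 34 42 38
f 2 18 29
f 18 6 32
f 29 32 10
f 18 32 29
f 6 41 19
f 41 12 40
f 19 40 5
f 41 40 19
f 12 42 39
f 42 11 35
f 39 35 3
f 42 35 39
f 11 37 36
f 37 8 24
f 36 24 7
f 37 24 36
f 8 23 28
f 23 2 25
f 28 25 9
f 23 25 28
f 4 30 16
f 30 10 31
f 16 31 5
f 30 31 16
f 4 16 14
f 16 5 15
f 14 15 3
f 16 15 14
f 4 14 21
f 14 3 20
f 21 20 7
f 14 20 21
f 4 21 26
f 21 7 27
f 26 27 9
f 21 27 26
f 4 26 30
f 26 9 33
f 30 33 10
f 26 33 30
f 5 31 19
f 31 10 32
f 19 32 6
f 31 32 19
f 3 15 39
f 15 5 40
f 39 40 12
f 15 40 39
f 7 20 36
f 20 3 35
f 36 35 11
f 20 35 36
f 9 27 28
f 27 7 24
f 28 24 8
f 27 24 28
f 10 33 29
f 33 9 25
f 29 25 2
f 33 25 29
f 44 43 46
f 44 46 45
f 46 43 47
f 46 47 45
f 47 43 48
f 47 48 45
f 48 43 49
f 48 49 45
f 49 43 50
f 49 50 45
f 50 43 51
f 50 51 45
f 51 43 52
f 51 52 45
f 52 43 53
f 52 53 45
f 53 43 54
f 53 54 45
f 54 43 55
f 54 55 45
f 55 43 56
f 55 56 45
f 56 43 57
f 56 57 45
f 57 43 58
f 57 58 45
f 58 43 59
f 58 59 45
f 59 43 60
f 59 60 45
f 60 43 44
f 60 44 45
f 62 61 65
f 62 65 63
f 63 65 66
f 63 66 64
f 65 61 67
f 65 67 66
f 66 67 68
f 66 68 64
f 67 61 69
f 67 69 68
f 68 69 70
f 68 70 64
f 69 61 71
f 69 71 70
f 70 71 72
f 70 72 64
f 71 61 73
f 71 73 72
f 72 73 74
f 72 74 64
f 73 61 75
f 73 75 74
f 74 75 76
f 74 76 64
f 75 61 77
f 75 77 76
f 76 77 78
f 76 78 64
f 77 61 79
f 77 79 78
f 78 79 80
f 78 80 64
f 79 61 81
f 79 81 80
f 80 81 82
f 80 82 64
f 81 61 83
f 81 83 82
f 82 83 84
f 82 84 64
f 83 61 62
f 83 62 84
f 84 62 63
f 84 63 64
f 86 88 85
f 89 86 85
f 85 88 87
f 87 89 85
f 86 92 88
f 90 86 89
f 90 92 86
f 88 92 87
f 91 89 87
f 87 92 91
f 91 90 89
f 92 90 91
f 94 93 97
f 94 97 95
f 95 97 98
f 95 98 96
f 97 93 99
f 97 99 98
f 98 99 100
f 98 100 96
f 99 93 101
f 99 101 100
f 100 101 102
f 100 102 96
f 101 93 103
f 101 103 102
f 102 103 104
f 102 104 96
f 103 93 105
f 103 105 104
f 104 105 106
f 104 106 96
f 105 93 107
f 105 107 106
f 106 107 108
f 106 108 96
f 107 93 109
f 107 109 108
f 108 109 110
f 108 110 96
f 109 93 111
f 109 111 110
f 110 111 112
f 110 112 96
f 111 93 113
f 111 113 112
f 112 113 114
f 112 114 96
f 113 93 94
f 113 94 114
f 114 94 95
f 114 95 96



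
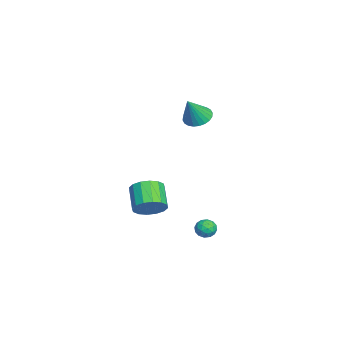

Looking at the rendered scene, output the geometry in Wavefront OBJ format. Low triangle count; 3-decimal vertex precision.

v 4.557 -3.232 -1.113
v 5.158 -3.536 -0.401
v 3.883 -3.793 0.565
v 3.283 -3.488 -0.147
v 5.112 -3.036 -0.329
v 3.837 -3.293 0.637
v 4.917 -2.589 -0.467
v 3.643 -2.845 0.499
v 4.626 -2.313 -0.778
v 3.352 -2.57 0.188
v 4.317 -2.284 -1.179
v 3.042 -2.541 -0.213
v 4.071 -2.509 -1.562
v 2.797 -2.765 -0.596
v 3.957 -2.927 -1.825
v 2.682 -3.184 -0.859
v 4.003 -3.427 -1.897
v 2.728 -3.684 -0.931
v 4.197 -3.875 -1.759
v 2.923 -4.131 -0.793
v 4.488 -4.15 -1.448
v 3.214 -4.407 -0.482
v 4.798 -4.179 -1.047
v 3.523 -4.436 -0.081
v 5.043 -3.955 -0.664
v 3.769 -4.211 0.302
v 3.808 -0.012 -3.632
v 4.214 -0.196 -3.142
v 2.966 -0.344 -3.058
v 3.372 -0.528 -2.568
v 3.287 0.115 -2.704
v 3.807 0.32 -3.059
v 3.373 -0.86 -3.141
v 3.893 -0.655 -3.496
v 3.945 -0.72 -2.839
v 3.892 -0.118 -2.569
v 3.288 -0.422 -3.631
v 3.235 0.18 -3.361
v 4.085 -0.075 -3.438
v 3.095 -0.465 -2.762
v 3.045 -0.087 -2.842
v 3.284 -0.195 -2.555
v 3.846 0.228 -3.388
v 4.085 0.12 -3.101
v 3.54 0.303 -2.843
v 3.095 -0.66 -3.099
v 3.334 -0.768 -2.812
v 3.896 -0.345 -3.645
v 4.135 -0.453 -3.358
v 3.64 -0.843 -3.357
v 4.166 -0.491 -2.971
v 3.671 -0.686 -2.634
v 3.671 -0.881 -2.971
v 3.977 -0.761 -3.179
v 4.135 -0.137 -2.813
v 3.64 -0.332 -2.475
v 3.59 0.046 -2.555
v 3.895 0.166 -2.763
v 3.977 -0.445 -2.634
v 3.54 -0.208 -3.725
v 3.045 -0.403 -3.387
v 3.285 -0.706 -3.437
v 3.59 -0.586 -3.645
v 3.509 0.146 -3.566
v 3.014 -0.049 -3.229
v 3.203 0.221 -3.021
v 3.509 0.341 -3.229
v 3.203 -0.095 -3.566
v -3.352 -1.013 2.354
v -2.78 -0.307 2.303
v -2.528 -1.567 3.926
v -3.046 -0.167 2.492
v -3.359 -0.156 2.66
v -3.671 -0.275 2.781
v -3.934 -0.507 2.837
v -4.108 -0.815 2.82
v -4.168 -1.154 2.732
v -4.103 -1.471 2.586
v -3.924 -1.719 2.405
v -3.658 -1.859 2.216
v -3.345 -1.87 2.048
v -3.034 -1.751 1.927
v -2.771 -1.519 1.87
v -2.596 -1.21 1.888
v -2.537 -0.871 1.976
v -2.601 -0.554 2.122
f 2 1 5
f 2 5 3
f 3 5 6
f 3 6 4
f 5 1 7
f 5 7 6
f 6 7 8
f 6 8 4
f 7 1 9
f 7 9 8
f 8 9 10
f 8 10 4
f 9 1 11
f 9 11 10
f 10 11 12
f 10 12 4
f 11 1 13
f 11 13 12
f 12 13 14
f 12 14 4
f 13 1 15
f 13 15 14
f 14 15 16
f 14 16 4
f 15 1 17
f 15 17 16
f 16 17 18
f 16 18 4
f 17 1 19
f 17 19 18
f 18 19 20
f 18 20 4
f 19 1 21
f 19 21 20
f 20 21 22
f 20 22 4
f 21 1 23
f 21 23 22
f 22 23 24
f 22 24 4
f 23 1 25
f 23 25 24
f 24 25 26
f 24 26 4
f 25 1 2
f 25 2 26
f 26 2 3
f 26 3 4
f 27 64 43
f 64 38 67
f 43 67 32
f 64 67 43
f 27 43 39
f 43 32 44
f 39 44 28
f 43 44 39
f 27 39 48
f 39 28 49
f 48 49 34
f 39 49 48
f 27 48 60
f 48 34 63
f 60 63 37
f 48 63 60
f 27 60 64
f 60 37 68
f 64 68 38
f 60 68 64
f 28 44 55
f 44 32 58
f 55 58 36
f 44 58 55
f 32 67 45
f 67 38 66
f 45 66 31
f 67 66 45
f 38 68 65
f 68 37 61
f 65 61 29
f 68 61 65
f 37 63 62
f 63 34 50
f 62 50 33
f 63 50 62
f 34 49 54
f 49 28 51
f 54 51 35
f 49 51 54
f 30 56 42
f 56 36 57
f 42 57 31
f 56 57 42
f 30 42 40
f 42 31 41
f 40 41 29
f 42 41 40
f 30 40 47
f 40 29 46
f 47 46 33
f 40 46 47
f 30 47 52
f 47 33 53
f 52 53 35
f 47 53 52
f 30 52 56
f 52 35 59
f 56 59 36
f 52 59 56
f 31 57 45
f 57 36 58
f 45 58 32
f 57 58 45
f 29 41 65
f 41 31 66
f 65 66 38
f 41 66 65
f 33 46 62
f 46 29 61
f 62 61 37
f 46 61 62
f 35 53 54
f 53 33 50
f 54 50 34
f 53 50 54
f 36 59 55
f 59 35 51
f 55 51 28
f 59 51 55
f 70 69 72
f 70 72 71
f 72 69 73
f 72 73 71
f 73 69 74
f 73 74 71
f 74 69 75
f 74 75 71
f 75 69 76
f 75 76 71
f 76 69 77
f 76 77 71
f 77 69 78
f 77 78 71
f 78 69 79
f 78 79 71
f 79 69 80
f 79 80 71
f 80 69 81
f 80 81 71
f 81 69 82
f 81 82 71
f 82 69 83
f 82 83 71
f 83 69 84
f 83 84 71
f 84 69 85
f 84 85 71
f 85 69 86
f 85 86 71
f 86 69 70
f 86 70 71



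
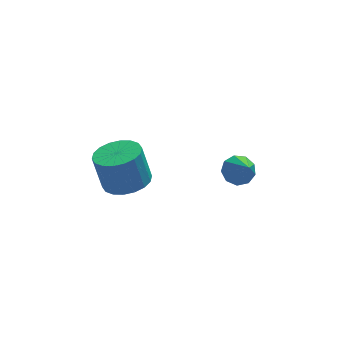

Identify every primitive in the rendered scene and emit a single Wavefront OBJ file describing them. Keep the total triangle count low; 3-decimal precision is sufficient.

v -3.045 0.419 0.442
v -2.098 0.807 0.558
v -2.428 1.129 2.174
v -3.375 0.741 2.058
v -2.344 1.173 0.435
v -2.674 1.496 2.05
v -2.729 1.39 0.313
v -3.059 1.713 1.928
v -3.176 1.415 0.217
v -3.507 1.738 1.832
v -3.598 1.242 0.165
v -3.928 1.565 1.78
v -3.91 0.906 0.168
v -4.24 1.229 1.783
v -4.05 0.474 0.226
v -4.381 0.797 1.841
v -3.992 0.031 0.326
v -4.322 0.353 1.942
v -3.746 -0.336 0.45
v -4.076 -0.013 2.065
v -3.361 -0.553 0.572
v -3.691 -0.23 2.187
v -2.913 -0.578 0.668
v -3.244 -0.255 2.283
v -2.492 -0.405 0.72
v -2.822 -0.082 2.335
v -2.18 -0.069 0.717
v -2.51 0.254 2.332
v -2.039 0.363 0.659
v -2.37 0.686 2.274
v 1.669 0.852 -0.194
v 2.087 1.321 0.197
v 1.811 -0.332 1.074
v 1.599 1.386 0.313
v 1.143 1.202 0.192
v 0.934 0.853 -0.11
v 1.069 0.504 -0.451
v 1.484 0.318 -0.672
v 1.987 0.381 -0.669
v 2.34 0.665 -0.443
v 2.38 1.036 -0.101
f 2 1 5
f 2 5 3
f 3 5 6
f 3 6 4
f 5 1 7
f 5 7 6
f 6 7 8
f 6 8 4
f 7 1 9
f 7 9 8
f 8 9 10
f 8 10 4
f 9 1 11
f 9 11 10
f 10 11 12
f 10 12 4
f 11 1 13
f 11 13 12
f 12 13 14
f 12 14 4
f 13 1 15
f 13 15 14
f 14 15 16
f 14 16 4
f 15 1 17
f 15 17 16
f 16 17 18
f 16 18 4
f 17 1 19
f 17 19 18
f 18 19 20
f 18 20 4
f 19 1 21
f 19 21 20
f 20 21 22
f 20 22 4
f 21 1 23
f 21 23 22
f 22 23 24
f 22 24 4
f 23 1 25
f 23 25 24
f 24 25 26
f 24 26 4
f 25 1 27
f 25 27 26
f 26 27 28
f 26 28 4
f 27 1 29
f 27 29 28
f 28 29 30
f 28 30 4
f 29 1 2
f 29 2 30
f 30 2 3
f 30 3 4
f 32 31 34
f 32 34 33
f 34 31 35
f 34 35 33
f 35 31 36
f 35 36 33
f 36 31 37
f 36 37 33
f 37 31 38
f 37 38 33
f 38 31 39
f 38 39 33
f 39 31 40
f 39 40 33
f 40 31 41
f 40 41 33
f 41 31 32
f 41 32 33



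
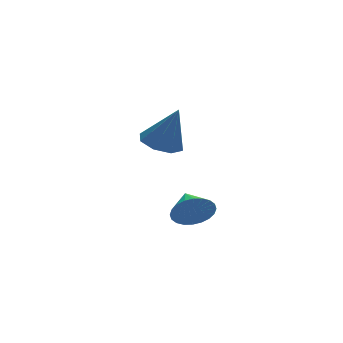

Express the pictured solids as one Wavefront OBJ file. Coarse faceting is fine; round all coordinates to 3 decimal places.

v 0.185 -2.72 -1.619
v 0.532 -2.524 -2.219
v 0.275 -1.78 -1.261
v 0.265 -2.472 -2.29
v -0.014 -2.457 -2.259
v -0.262 -2.482 -2.131
v -0.443 -2.544 -1.924
v -0.527 -2.632 -1.672
v -0.504 -2.734 -1.411
v -0.375 -2.833 -1.182
v -0.161 -2.916 -1.019
v 0.105 -2.968 -0.948
v 0.384 -2.983 -0.979
v 0.633 -2.958 -1.108
v 0.813 -2.896 -1.314
v 0.898 -2.808 -1.567
v 0.874 -2.706 -1.828
v 0.746 -2.607 -2.057
v -0.721 -2.433 1.307
v -0.274 -1.869 1.315
v -0.299 -2.787 2.713
v -0.778 -1.741 1.498
v -1.248 -2.019 1.569
v -1.41 -2.539 1.487
v -1.168 -2.998 1.299
v -0.664 -3.125 1.116
v -0.193 -2.847 1.045
v -0.032 -2.327 1.127
f 2 1 4
f 2 4 3
f 4 1 5
f 4 5 3
f 5 1 6
f 5 6 3
f 6 1 7
f 6 7 3
f 7 1 8
f 7 8 3
f 8 1 9
f 8 9 3
f 9 1 10
f 9 10 3
f 10 1 11
f 10 11 3
f 11 1 12
f 11 12 3
f 12 1 13
f 12 13 3
f 13 1 14
f 13 14 3
f 14 1 15
f 14 15 3
f 15 1 16
f 15 16 3
f 16 1 17
f 16 17 3
f 17 1 18
f 17 18 3
f 18 1 2
f 18 2 3
f 20 19 22
f 20 22 21
f 22 19 23
f 22 23 21
f 23 19 24
f 23 24 21
f 24 19 25
f 24 25 21
f 25 19 26
f 25 26 21
f 26 19 27
f 26 27 21
f 27 19 28
f 27 28 21
f 28 19 20
f 28 20 21



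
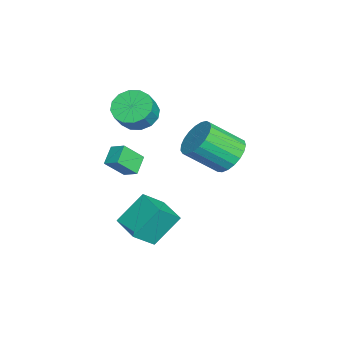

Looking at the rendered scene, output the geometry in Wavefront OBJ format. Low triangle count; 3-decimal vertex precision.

v 1.804 -1.832 2.312
v 2.189 -2.686 3.298
v 0.945 -1.584 2.862
v 1.33 -2.438 3.848
v 2.23 -1.202 2.692
v 2.615 -2.056 3.678
v 1.371 -0.954 3.242
v 1.756 -1.808 4.228
v -4.058 -1.59 2.692
v -3.31 -0.929 2.334
v -2.615 -1.209 3.271
v -3.362 -1.87 3.628
v -3.627 -0.622 2.661
v -2.931 -0.902 3.598
v -4.059 -0.575 2.996
v -3.363 -0.855 3.933
v -4.49 -0.799 3.249
v -3.795 -1.079 4.186
v -4.806 -1.236 3.353
v -4.111 -1.516 4.29
v -4.922 -1.767 3.28
v -4.226 -2.047 4.217
v -4.805 -2.251 3.049
v -4.11 -2.531 3.986
v -4.489 -2.558 2.722
v -3.793 -2.838 3.659
v -4.057 -2.605 2.387
v -3.361 -2.885 3.324
v -3.625 -2.381 2.134
v -2.93 -2.661 3.071
v -3.309 -1.944 2.03
v -2.614 -2.224 2.967
v -3.194 -1.413 2.103
v -2.498 -1.693 3.04
v -0.235 -1.386 -2.862
v -0.857 -0.2 -1.404
v 1.06 -0.528 -3.008
v 0.438 0.658 -1.549
v 0.502 -2.318 -1.791
v -0.12 -1.132 -0.332
v 1.797 -1.46 -1.936
v 1.175 -0.274 -0.478
v 0.228 2.912 2.709
v 1.11 3.371 3.13
v 1.314 1.787 4.431
v 0.432 1.328 4.011
v 0.784 3.541 3.388
v 0.989 1.958 4.689
v 0.362 3.602 3.529
v 0.567 2.019 4.83
v -0.083 3.544 3.528
v 0.121 1.961 4.829
v -0.475 3.377 3.385
v -0.27 1.793 4.687
v -0.745 3.129 3.126
v -0.54 1.545 4.427
v -0.847 2.843 2.795
v -0.642 1.26 4.096
v -0.763 2.57 2.448
v -0.558 0.986 3.75
v -0.508 2.355 2.147
v -0.303 0.772 3.449
v -0.125 2.237 1.944
v 0.079 0.653 3.245
v 0.318 2.236 1.872
v 0.522 0.652 3.173
v 0.746 2.351 1.945
v 0.95 0.767 3.247
v 1.084 2.563 2.151
v 1.288 0.98 3.452
v 1.274 2.836 2.453
v 1.478 1.252 3.754
v 1.283 3.122 2.799
v 1.488 1.538 4.1
f 2 4 1
f 5 2 1
f 1 4 3
f 3 5 1
f 2 8 4
f 6 2 5
f 6 8 2
f 4 8 3
f 7 5 3
f 3 8 7
f 7 6 5
f 8 6 7
f 10 9 13
f 10 13 11
f 11 13 14
f 11 14 12
f 13 9 15
f 13 15 14
f 14 15 16
f 14 16 12
f 15 9 17
f 15 17 16
f 16 17 18
f 16 18 12
f 17 9 19
f 17 19 18
f 18 19 20
f 18 20 12
f 19 9 21
f 19 21 20
f 20 21 22
f 20 22 12
f 21 9 23
f 21 23 22
f 22 23 24
f 22 24 12
f 23 9 25
f 23 25 24
f 24 25 26
f 24 26 12
f 25 9 27
f 25 27 26
f 26 27 28
f 26 28 12
f 27 9 29
f 27 29 28
f 28 29 30
f 28 30 12
f 29 9 31
f 29 31 30
f 30 31 32
f 30 32 12
f 31 9 33
f 31 33 32
f 32 33 34
f 32 34 12
f 33 9 10
f 33 10 34
f 34 10 11
f 34 11 12
f 36 38 35
f 39 36 35
f 35 38 37
f 37 39 35
f 36 42 38
f 40 36 39
f 40 42 36
f 38 42 37
f 41 39 37
f 37 42 41
f 41 40 39
f 42 40 41
f 44 43 47
f 44 47 45
f 45 47 48
f 45 48 46
f 47 43 49
f 47 49 48
f 48 49 50
f 48 50 46
f 49 43 51
f 49 51 50
f 50 51 52
f 50 52 46
f 51 43 53
f 51 53 52
f 52 53 54
f 52 54 46
f 53 43 55
f 53 55 54
f 54 55 56
f 54 56 46
f 55 43 57
f 55 57 56
f 56 57 58
f 56 58 46
f 57 43 59
f 57 59 58
f 58 59 60
f 58 60 46
f 59 43 61
f 59 61 60
f 60 61 62
f 60 62 46
f 61 43 63
f 61 63 62
f 62 63 64
f 62 64 46
f 63 43 65
f 63 65 64
f 64 65 66
f 64 66 46
f 65 43 67
f 65 67 66
f 66 67 68
f 66 68 46
f 67 43 69
f 67 69 68
f 68 69 70
f 68 70 46
f 69 43 71
f 69 71 70
f 70 71 72
f 70 72 46
f 71 43 73
f 71 73 72
f 72 73 74
f 72 74 46
f 73 43 44
f 73 44 74
f 74 44 45
f 74 45 46



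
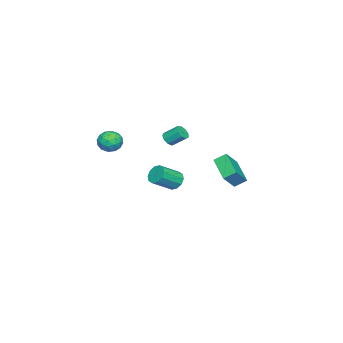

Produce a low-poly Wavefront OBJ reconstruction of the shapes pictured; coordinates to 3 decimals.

v 0.006 -0.766 -2.534
v 0.408 -0.218 -2.547
v 1.455 -0.965 -1.719
v 1.054 -1.514 -1.706
v 0.16 -0.19 -2.208
v 1.208 -0.937 -1.38
v -0.146 -0.382 -1.994
v 0.902 -1.129 -1.166
v -0.394 -0.721 -1.986
v 0.653 -1.468 -1.158
v -0.489 -1.077 -2.187
v 0.558 -1.825 -1.36
v -0.395 -1.315 -2.521
v 0.652 -2.062 -1.693
v -0.148 -1.343 -2.86
v 0.9 -2.09 -2.032
v 0.158 -1.151 -3.074
v 1.206 -1.898 -2.246
v 0.407 -0.812 -3.082
v 1.454 -1.559 -2.254
v 0.502 -0.455 -2.88
v 1.549 -1.203 -2.053
v 1.458 -3.406 0.604
v 2.152 -3.513 0.224
v 1.768 -4.347 1.436
v 2.462 -4.454 1.056
v 2.335 -3.785 1.475
v 2.144 -3.204 0.961
v 1.776 -4.656 0.699
v 1.585 -4.075 0.185
v 2.349 -4.286 0.283
v 2.695 -3.748 0.762
v 1.225 -4.112 0.898
v 1.571 -3.574 1.377
v 1.778 -3.377 0.341
v 2.142 -4.483 1.319
v 2.068 -4.09 1.565
v 2.476 -4.153 1.342
v 1.773 -3.196 0.774
v 2.181 -3.259 0.551
v 2.289 -3.418 1.286
v 1.739 -4.601 1.109
v 2.147 -4.664 0.886
v 1.444 -3.707 0.318
v 1.852 -3.77 0.095
v 1.631 -4.442 0.374
v 2.302 -3.894 0.152
v 2.484 -4.447 0.641
v 2.081 -4.566 0.431
v 1.968 -4.224 0.129
v 2.505 -3.578 0.434
v 2.687 -4.131 0.923
v 2.612 -3.738 1.169
v 2.5 -3.396 0.867
v 2.621 -4.032 0.468
v 1.233 -3.729 0.737
v 1.415 -4.282 1.226
v 1.42 -4.464 0.793
v 1.308 -4.122 0.491
v 1.436 -3.413 1.019
v 1.618 -3.966 1.508
v 1.952 -3.636 1.531
v 1.839 -3.294 1.229
v 1.299 -3.828 1.192
v 0.318 -1.056 0.857
v 0.592 -1.312 1.216
v 0.497 -0.481 1.883
v 0.222 -0.224 1.523
v 0.81 -1.122 1.01
v 0.715 -0.29 1.676
v 0.798 -0.9 0.732
v 0.702 -0.069 1.398
v 0.561 -0.751 0.512
v 0.465 0.08 1.179
v 0.21 -0.745 0.454
v 0.115 0.086 1.121
v -0.09 -0.884 0.584
v -0.186 -0.053 1.251
v -0.2 -1.103 0.842
v -0.295 -0.272 1.509
v -0.067 -1.3 1.106
v -0.163 -0.469 1.773
v 0.246 -1.383 1.254
v 0.15 -0.552 1.921
v 2.66 2.69 0.863
v 2.374 3.314 1.329
v 1.828 2.99 -0.049
v 1.543 3.615 0.417
v 3.837 3.765 0.143
v 3.552 4.39 0.609
v 3.006 4.066 -0.769
v 2.72 4.69 -0.303
f 2 1 5
f 2 5 3
f 3 5 6
f 3 6 4
f 5 1 7
f 5 7 6
f 6 7 8
f 6 8 4
f 7 1 9
f 7 9 8
f 8 9 10
f 8 10 4
f 9 1 11
f 9 11 10
f 10 11 12
f 10 12 4
f 11 1 13
f 11 13 12
f 12 13 14
f 12 14 4
f 13 1 15
f 13 15 14
f 14 15 16
f 14 16 4
f 15 1 17
f 15 17 16
f 16 17 18
f 16 18 4
f 17 1 19
f 17 19 18
f 18 19 20
f 18 20 4
f 19 1 21
f 19 21 20
f 20 21 22
f 20 22 4
f 21 1 2
f 21 2 22
f 22 2 3
f 22 3 4
f 23 60 39
f 60 34 63
f 39 63 28
f 60 63 39
f 23 39 35
f 39 28 40
f 35 40 24
f 39 40 35
f 23 35 44
f 35 24 45
f 44 45 30
f 35 45 44
f 23 44 56
f 44 30 59
f 56 59 33
f 44 59 56
f 23 56 60
f 56 33 64
f 60 64 34
f 56 64 60
f 24 40 51
f 40 28 54
f 51 54 32
f 40 54 51
f 28 63 41
f 63 34 62
f 41 62 27
f 63 62 41
f 34 64 61
f 64 33 57
f 61 57 25
f 64 57 61
f 33 59 58
f 59 30 46
f 58 46 29
f 59 46 58
f 30 45 50
f 45 24 47
f 50 47 31
f 45 47 50
f 26 52 38
f 52 32 53
f 38 53 27
f 52 53 38
f 26 38 36
f 38 27 37
f 36 37 25
f 38 37 36
f 26 36 43
f 36 25 42
f 43 42 29
f 36 42 43
f 26 43 48
f 43 29 49
f 48 49 31
f 43 49 48
f 26 48 52
f 48 31 55
f 52 55 32
f 48 55 52
f 27 53 41
f 53 32 54
f 41 54 28
f 53 54 41
f 25 37 61
f 37 27 62
f 61 62 34
f 37 62 61
f 29 42 58
f 42 25 57
f 58 57 33
f 42 57 58
f 31 49 50
f 49 29 46
f 50 46 30
f 49 46 50
f 32 55 51
f 55 31 47
f 51 47 24
f 55 47 51
f 66 65 69
f 66 69 67
f 67 69 70
f 67 70 68
f 69 65 71
f 69 71 70
f 70 71 72
f 70 72 68
f 71 65 73
f 71 73 72
f 72 73 74
f 72 74 68
f 73 65 75
f 73 75 74
f 74 75 76
f 74 76 68
f 75 65 77
f 75 77 76
f 76 77 78
f 76 78 68
f 77 65 79
f 77 79 78
f 78 79 80
f 78 80 68
f 79 65 81
f 79 81 80
f 80 81 82
f 80 82 68
f 81 65 83
f 81 83 82
f 82 83 84
f 82 84 68
f 83 65 66
f 83 66 84
f 84 66 67
f 84 67 68
f 86 88 85
f 89 86 85
f 85 88 87
f 87 89 85
f 86 92 88
f 90 86 89
f 90 92 86
f 88 92 87
f 91 89 87
f 87 92 91
f 91 90 89
f 92 90 91



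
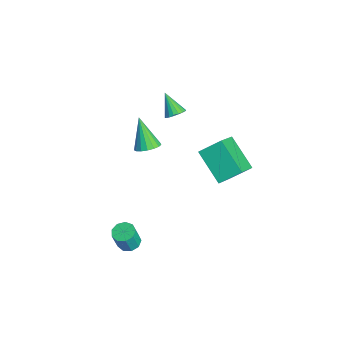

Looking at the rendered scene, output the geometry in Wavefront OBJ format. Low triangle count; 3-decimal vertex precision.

v -2.642 1.211 -1.414
v -2.239 1.296 -1.035
v -3.478 0.849 -0.446
v -2.35 1.518 -1.048
v -2.52 1.68 -1.133
v -2.713 1.749 -1.274
v -2.892 1.711 -1.443
v -3.022 1.575 -1.607
v -3.076 1.366 -1.732
v -3.045 1.127 -1.794
v -2.933 0.904 -1.781
v -2.764 0.743 -1.695
v -2.57 0.674 -1.554
v -2.391 0.711 -1.385
v -2.261 0.848 -1.222
v -2.207 1.057 -1.097
v -0.91 2.54 -2.658
v -0.805 3.619 -1.87
v 0.569 3.228 -3.798
v 0.674 4.307 -3.01
v 0.146 1.773 -1.75
v 0.251 2.852 -0.962
v 1.625 2.461 -2.89
v 1.73 3.54 -2.102
v 3.692 -2.205 -4.342
v 4.118 -2.559 -4.515
v 4.334 -2.848 -3.391
v 3.908 -2.495 -3.218
v 4.262 -2.195 -4.449
v 4.478 -2.484 -3.325
v 4.139 -1.836 -4.332
v 4.355 -2.125 -3.209
v 3.807 -1.65 -4.221
v 4.023 -1.939 -3.097
v 3.421 -1.724 -4.165
v 3.637 -2.013 -3.042
v 3.162 -2.023 -4.193
v 3.378 -2.312 -3.069
v 3.151 -2.408 -4.29
v 3.367 -2.697 -3.166
v 3.393 -2.697 -4.411
v 3.609 -2.987 -3.288
v 3.775 -2.757 -4.5
v 3.991 -3.047 -3.377
v -0.625 -0.527 -1.697
v -0.103 -0.317 -1.332
v -1.555 -0.773 -0.223
v -0.268 -0.049 -1.392
v -0.515 0.11 -1.521
v -0.787 0.123 -1.69
v -1.022 -0.012 -1.861
v -1.166 -0.266 -1.995
v -1.186 -0.58 -2.06
v -1.077 -0.881 -2.042
v -0.865 -1.101 -1.945
v -0.598 -1.189 -1.791
v -0.337 -1.126 -1.616
v -0.142 -0.926 -1.459
v -0.058 -0.634 -1.357
f 2 1 4
f 2 4 3
f 4 1 5
f 4 5 3
f 5 1 6
f 5 6 3
f 6 1 7
f 6 7 3
f 7 1 8
f 7 8 3
f 8 1 9
f 8 9 3
f 9 1 10
f 9 10 3
f 10 1 11
f 10 11 3
f 11 1 12
f 11 12 3
f 12 1 13
f 12 13 3
f 13 1 14
f 13 14 3
f 14 1 15
f 14 15 3
f 15 1 16
f 15 16 3
f 16 1 2
f 16 2 3
f 18 20 17
f 21 18 17
f 17 20 19
f 19 21 17
f 18 24 20
f 22 18 21
f 22 24 18
f 20 24 19
f 23 21 19
f 19 24 23
f 23 22 21
f 24 22 23
f 26 25 29
f 26 29 27
f 27 29 30
f 27 30 28
f 29 25 31
f 29 31 30
f 30 31 32
f 30 32 28
f 31 25 33
f 31 33 32
f 32 33 34
f 32 34 28
f 33 25 35
f 33 35 34
f 34 35 36
f 34 36 28
f 35 25 37
f 35 37 36
f 36 37 38
f 36 38 28
f 37 25 39
f 37 39 38
f 38 39 40
f 38 40 28
f 39 25 41
f 39 41 40
f 40 41 42
f 40 42 28
f 41 25 43
f 41 43 42
f 42 43 44
f 42 44 28
f 43 25 26
f 43 26 44
f 44 26 27
f 44 27 28
f 46 45 48
f 46 48 47
f 48 45 49
f 48 49 47
f 49 45 50
f 49 50 47
f 50 45 51
f 50 51 47
f 51 45 52
f 51 52 47
f 52 45 53
f 52 53 47
f 53 45 54
f 53 54 47
f 54 45 55
f 54 55 47
f 55 45 56
f 55 56 47
f 56 45 57
f 56 57 47
f 57 45 58
f 57 58 47
f 58 45 59
f 58 59 47
f 59 45 46
f 59 46 47



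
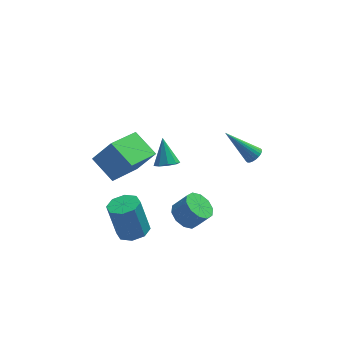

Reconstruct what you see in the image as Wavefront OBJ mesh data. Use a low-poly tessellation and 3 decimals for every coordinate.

v 3.252 0.201 -0.682
v 3.544 -0.046 -0.345
v 1.908 0.639 0.802
v 3.618 0.138 -0.332
v 3.636 0.332 -0.373
v 3.596 0.506 -0.461
v 3.503 0.633 -0.583
v 3.372 0.695 -0.719
v 3.223 0.681 -0.85
v 3.078 0.594 -0.956
v 2.96 0.448 -1.02
v 2.886 0.263 -1.032
v 2.868 0.069 -0.991
v 2.908 -0.105 -0.903
v 3.001 -0.232 -0.782
v 3.132 -0.294 -0.645
v 3.281 -0.28 -0.514
v 3.426 -0.193 -0.408
v -0.634 3.304 -4.04
v -0.183 2.911 -3.716
v -0.746 4.216 -2.78
v 0.037 3.252 -3.943
v -0.057 3.617 -4.216
v -0.421 3.836 -4.406
v -0.884 3.805 -4.425
v -1.231 3.54 -4.264
v -1.298 3.164 -3.998
v -1.054 2.854 -3.752
v -0.614 2.754 -3.64
v -2.674 -0.666 -0.012
v -3.551 0.42 0.75
v -3.586 -0.527 -1.258
v -4.462 0.559 -0.496
v -1.378 0.921 -0.784
v -2.254 2.007 -0.022
v -2.289 1.06 -2.03
v -3.166 2.146 -1.268
v -0.168 -0.771 -4.176
v 0.494 -0.613 -4.668
v 1.19 -0.751 -3.776
v 0.528 -0.909 -3.284
v 0.33 -0.162 -4.471
v 1.026 -0.3 -3.578
v -0.024 0.056 -4.161
v 0.672 -0.081 -3.268
v -0.434 -0.041 -3.856
v 0.262 -0.179 -2.964
v -0.741 -0.418 -3.674
v -0.045 -0.555 -2.782
v -0.83 -0.929 -3.684
v -0.134 -1.067 -2.792
v -0.666 -1.38 -3.882
v 0.03 -1.518 -2.989
v -0.312 -1.599 -4.192
v 0.384 -1.736 -3.299
v 0.098 -1.501 -4.496
v 0.794 -1.639 -3.604
v 0.405 -1.125 -4.678
v 1.101 -1.262 -3.786
v -2.714 -1.542 -4.313
v -1.905 -1.643 -4.11
v -2.338 -1.339 -2.243
v -3.146 -1.238 -2.447
v -2.051 -1.031 -4.243
v -2.483 -0.727 -2.376
v -2.585 -0.718 -4.417
v -3.017 -0.415 -2.551
v -3.194 -0.888 -4.531
v -3.627 -0.585 -2.664
v -3.522 -1.441 -4.517
v -3.955 -1.137 -2.65
v -3.377 -2.053 -4.384
v -3.809 -1.749 -2.517
v -2.843 -2.365 -4.209
v -3.275 -2.062 -2.343
v -2.233 -2.195 -4.096
v -2.666 -1.892 -2.229
f 2 1 4
f 2 4 3
f 4 1 5
f 4 5 3
f 5 1 6
f 5 6 3
f 6 1 7
f 6 7 3
f 7 1 8
f 7 8 3
f 8 1 9
f 8 9 3
f 9 1 10
f 9 10 3
f 10 1 11
f 10 11 3
f 11 1 12
f 11 12 3
f 12 1 13
f 12 13 3
f 13 1 14
f 13 14 3
f 14 1 15
f 14 15 3
f 15 1 16
f 15 16 3
f 16 1 17
f 16 17 3
f 17 1 18
f 17 18 3
f 18 1 2
f 18 2 3
f 20 19 22
f 20 22 21
f 22 19 23
f 22 23 21
f 23 19 24
f 23 24 21
f 24 19 25
f 24 25 21
f 25 19 26
f 25 26 21
f 26 19 27
f 26 27 21
f 27 19 28
f 27 28 21
f 28 19 29
f 28 29 21
f 29 19 20
f 29 20 21
f 31 33 30
f 34 31 30
f 30 33 32
f 32 34 30
f 31 37 33
f 35 31 34
f 35 37 31
f 33 37 32
f 36 34 32
f 32 37 36
f 36 35 34
f 37 35 36
f 39 38 42
f 39 42 40
f 40 42 43
f 40 43 41
f 42 38 44
f 42 44 43
f 43 44 45
f 43 45 41
f 44 38 46
f 44 46 45
f 45 46 47
f 45 47 41
f 46 38 48
f 46 48 47
f 47 48 49
f 47 49 41
f 48 38 50
f 48 50 49
f 49 50 51
f 49 51 41
f 50 38 52
f 50 52 51
f 51 52 53
f 51 53 41
f 52 38 54
f 52 54 53
f 53 54 55
f 53 55 41
f 54 38 56
f 54 56 55
f 55 56 57
f 55 57 41
f 56 38 58
f 56 58 57
f 57 58 59
f 57 59 41
f 58 38 39
f 58 39 59
f 59 39 40
f 59 40 41
f 61 60 64
f 61 64 62
f 62 64 65
f 62 65 63
f 64 60 66
f 64 66 65
f 65 66 67
f 65 67 63
f 66 60 68
f 66 68 67
f 67 68 69
f 67 69 63
f 68 60 70
f 68 70 69
f 69 70 71
f 69 71 63
f 70 60 72
f 70 72 71
f 71 72 73
f 71 73 63
f 72 60 74
f 72 74 73
f 73 74 75
f 73 75 63
f 74 60 76
f 74 76 75
f 75 76 77
f 75 77 63
f 76 60 61
f 76 61 77
f 77 61 62
f 77 62 63



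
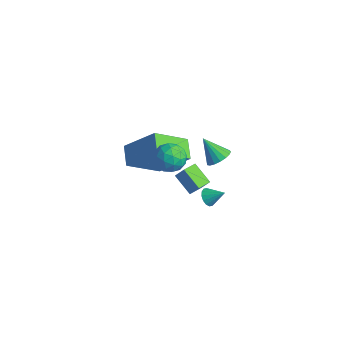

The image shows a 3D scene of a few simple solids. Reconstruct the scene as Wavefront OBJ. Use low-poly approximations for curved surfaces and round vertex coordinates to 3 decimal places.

v -3.218 1.398 -0.841
v -3.7 -0.26 0.405
v -4.1 1.997 -0.385
v -4.582 0.339 0.862
v -1.878 2.181 0.718
v -2.36 0.523 1.965
v -2.76 2.78 1.175
v -3.242 1.122 2.421
v -1.173 0.529 3.37
v -0.346 0.591 3.322
v -1.074 -0.811 3.378
v -0.247 -0.749 3.33
v -0.641 -0.517 4.023
v -0.702 0.311 4.018
v -0.718 -0.531 2.682
v -0.779 0.297 2.677
v -0.065 -0.065 2.896
v -0.017 -0.056 3.726
v -1.403 -0.164 2.974
v -1.355 -0.155 3.804
v -0.769 0.678 3.345
v -0.651 -0.898 3.355
v -0.883 -0.761 3.762
v -0.397 -0.725 3.734
v -0.978 0.513 3.755
v -0.492 0.549 3.726
v -0.665 -0.102 4.139
v -0.928 -0.769 2.974
v -0.442 -0.733 2.945
v -1.023 0.505 2.966
v -0.537 0.541 2.938
v -0.755 -0.118 2.561
v -0.117 0.329 3.067
v -0.058 -0.459 3.072
v -0.335 -0.331 2.691
v -0.372 0.156 2.688
v -0.089 0.334 3.554
v -0.03 -0.454 3.559
v -0.262 -0.318 3.967
v -0.298 0.169 3.964
v 0.077 -0.052 3.304
v -1.39 0.234 3.141
v -1.331 -0.554 3.146
v -1.122 -0.389 2.736
v -1.158 0.098 2.733
v -1.362 0.239 3.628
v -1.303 -0.549 3.633
v -1.048 -0.376 4.012
v -1.085 0.111 4.009
v -1.497 -0.168 3.396
v -2.846 3.014 -3.612
v -3.94 3 -2.949
v -2.985 3.867 -3.824
v -4.08 3.853 -3.161
v -2.44 3.247 -2.939
v -3.535 3.233 -2.276
v -2.58 4.1 -3.151
v -3.674 4.086 -2.488
v -0.97 3.168 0.828
v -0.631 2.601 0.989
v -1.85 2.932 1.852
v -0.486 2.832 1.167
v -0.452 3.14 1.267
v -0.537 3.454 1.266
v -0.721 3.703 1.166
v -0.962 3.829 0.987
v -1.205 3.804 0.773
v -1.395 3.633 0.571
v -1.487 3.355 0.428
v -1.461 3.035 0.376
v -1.323 2.745 0.428
v -1.103 2.552 0.572
v -0.854 2.5 0.774
v -1.68 3.164 -3.007
v -1.288 2.904 -3.25
v -1 3.636 -2.413
v -1.321 3.134 -3.396
v -1.45 3.373 -3.437
v -1.641 3.555 -3.363
v -1.843 3.633 -3.194
v -2.001 3.585 -2.975
v -2.073 3.424 -2.765
v -2.04 3.194 -2.619
v -1.911 2.955 -2.578
v -1.72 2.773 -2.652
v -1.518 2.695 -2.821
v -1.36 2.743 -3.04
f 2 4 1
f 5 2 1
f 1 4 3
f 3 5 1
f 2 8 4
f 6 2 5
f 6 8 2
f 4 8 3
f 7 5 3
f 3 8 7
f 7 6 5
f 8 6 7
f 9 46 25
f 46 20 49
f 25 49 14
f 46 49 25
f 9 25 21
f 25 14 26
f 21 26 10
f 25 26 21
f 9 21 30
f 21 10 31
f 30 31 16
f 21 31 30
f 9 30 42
f 30 16 45
f 42 45 19
f 30 45 42
f 9 42 46
f 42 19 50
f 46 50 20
f 42 50 46
f 10 26 37
f 26 14 40
f 37 40 18
f 26 40 37
f 14 49 27
f 49 20 48
f 27 48 13
f 49 48 27
f 20 50 47
f 50 19 43
f 47 43 11
f 50 43 47
f 19 45 44
f 45 16 32
f 44 32 15
f 45 32 44
f 16 31 36
f 31 10 33
f 36 33 17
f 31 33 36
f 12 38 24
f 38 18 39
f 24 39 13
f 38 39 24
f 12 24 22
f 24 13 23
f 22 23 11
f 24 23 22
f 12 22 29
f 22 11 28
f 29 28 15
f 22 28 29
f 12 29 34
f 29 15 35
f 34 35 17
f 29 35 34
f 12 34 38
f 34 17 41
f 38 41 18
f 34 41 38
f 13 39 27
f 39 18 40
f 27 40 14
f 39 40 27
f 11 23 47
f 23 13 48
f 47 48 20
f 23 48 47
f 15 28 44
f 28 11 43
f 44 43 19
f 28 43 44
f 17 35 36
f 35 15 32
f 36 32 16
f 35 32 36
f 18 41 37
f 41 17 33
f 37 33 10
f 41 33 37
f 52 54 51
f 55 52 51
f 51 54 53
f 53 55 51
f 52 58 54
f 56 52 55
f 56 58 52
f 54 58 53
f 57 55 53
f 53 58 57
f 57 56 55
f 58 56 57
f 60 59 62
f 60 62 61
f 62 59 63
f 62 63 61
f 63 59 64
f 63 64 61
f 64 59 65
f 64 65 61
f 65 59 66
f 65 66 61
f 66 59 67
f 66 67 61
f 67 59 68
f 67 68 61
f 68 59 69
f 68 69 61
f 69 59 70
f 69 70 61
f 70 59 71
f 70 71 61
f 71 59 72
f 71 72 61
f 72 59 73
f 72 73 61
f 73 59 60
f 73 60 61
f 75 74 77
f 75 77 76
f 77 74 78
f 77 78 76
f 78 74 79
f 78 79 76
f 79 74 80
f 79 80 76
f 80 74 81
f 80 81 76
f 81 74 82
f 81 82 76
f 82 74 83
f 82 83 76
f 83 74 84
f 83 84 76
f 84 74 85
f 84 85 76
f 85 74 86
f 85 86 76
f 86 74 87
f 86 87 76
f 87 74 75
f 87 75 76

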